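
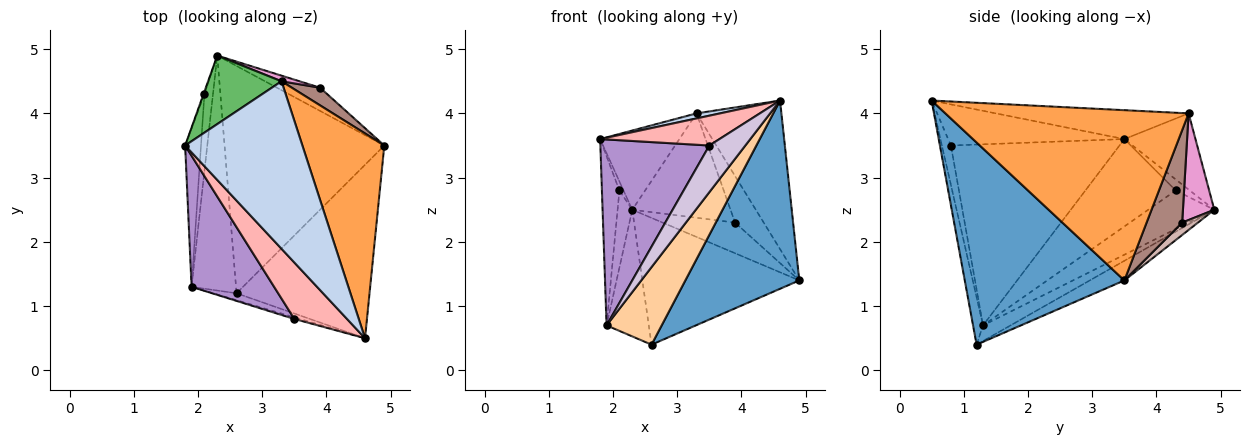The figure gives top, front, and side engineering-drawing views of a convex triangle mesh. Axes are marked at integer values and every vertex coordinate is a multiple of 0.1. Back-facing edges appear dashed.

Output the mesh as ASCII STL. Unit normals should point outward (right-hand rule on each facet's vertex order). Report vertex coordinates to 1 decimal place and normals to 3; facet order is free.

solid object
 facet normal 0.717 -0.512 -0.472
  outer loop
   vertex 2.6 1.2 0.4
   vertex 4.9 3.5 1.4
   vertex 4.6 0.5 4.2
  endloop
 endfacet
 facet normal -0.239 -0.029 0.971
  outer loop
   vertex 3.3 4.5 4.0
   vertex 1.8 3.5 3.6
   vertex 4.6 0.5 4.2
  endloop
 endfacet
 facet normal 0.860 0.300 0.414
  outer loop
   vertex 3.3 4.5 4.0
   vertex 4.6 0.5 4.2
   vertex 4.9 3.5 1.4
  endloop
 endfacet
 facet normal -0.177 -0.980 -0.087
  outer loop
   vertex 1.9 1.3 0.7
   vertex 2.6 1.2 0.4
   vertex 4.6 0.5 4.2
  endloop
 endfacet
 facet normal -0.562 0.626 0.541
  outer loop
   vertex 2.3 4.9 2.5
   vertex 1.8 3.5 3.6
   vertex 3.3 4.5 4.0
  endloop
 endfacet
 facet normal -0.107 0.484 -0.868
  outer loop
   vertex 2.3 4.9 2.5
   vertex 4.9 3.5 1.4
   vertex 2.6 1.2 0.4
  endloop
 endfacet
 facet normal -0.296 0.453 -0.841
  outer loop
   vertex 2.3 4.9 2.5
   vertex 2.6 1.2 0.4
   vertex 1.9 1.3 0.7
  endloop
 endfacet
 facet normal -0.568 -0.385 0.728
  outer loop
   vertex 3.5 0.8 3.5
   vertex 4.6 0.5 4.2
   vertex 1.8 3.5 3.6
  endloop
 endfacet
 facet normal -0.784 -0.507 0.358
  outer loop
   vertex 3.5 0.8 3.5
   vertex 1.8 3.5 3.6
   vertex 1.9 1.3 0.7
  endloop
 endfacet
 facet normal -0.242 -0.970 -0.035
  outer loop
   vertex 3.5 0.8 3.5
   vertex 1.9 1.3 0.7
   vertex 4.6 0.5 4.2
  endloop
 endfacet
 facet normal 0.758 0.610 0.231
  outer loop
   vertex 3.9 4.4 2.3
   vertex 3.3 4.5 4.0
   vertex 4.9 3.5 1.4
  endloop
 endfacet
 facet normal 0.171 0.785 -0.595
  outer loop
   vertex 3.9 4.4 2.3
   vertex 4.9 3.5 1.4
   vertex 2.3 4.9 2.5
  endloop
 endfacet
 facet normal 0.304 0.951 0.051
  outer loop
   vertex 3.9 4.4 2.3
   vertex 2.3 4.9 2.5
   vertex 3.3 4.5 4.0
  endloop
 endfacet
 facet normal -0.967 0.187 -0.175
  outer loop
   vertex 2.1 4.3 2.8
   vertex 1.9 1.3 0.7
   vertex 1.8 3.5 3.6
  endloop
 endfacet
 facet normal -0.957 0.279 -0.080
  outer loop
   vertex 2.1 4.3 2.8
   vertex 1.8 3.5 3.6
   vertex 2.3 4.9 2.5
  endloop
 endfacet
 facet normal -0.954 0.212 -0.212
  outer loop
   vertex 2.1 4.3 2.8
   vertex 2.3 4.9 2.5
   vertex 1.9 1.3 0.7
  endloop
 endfacet
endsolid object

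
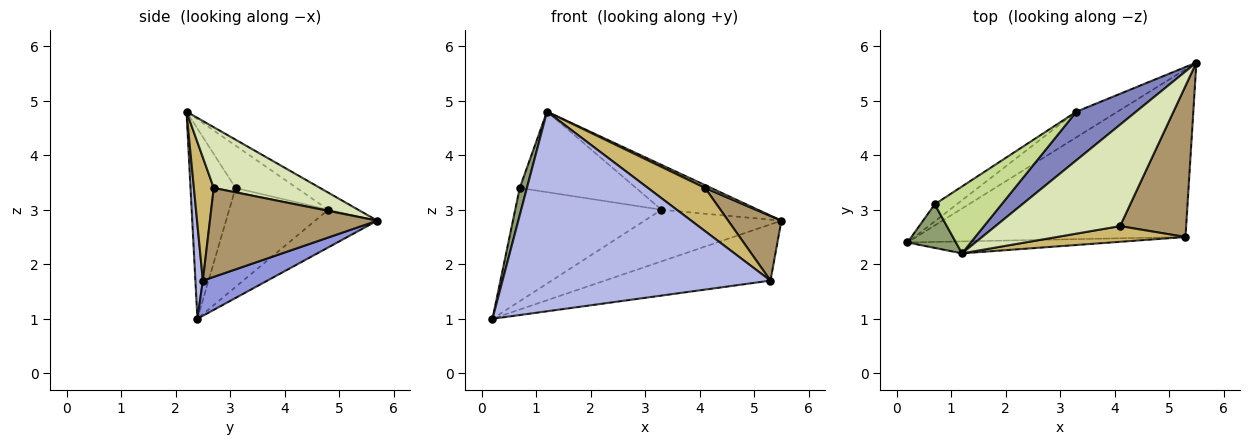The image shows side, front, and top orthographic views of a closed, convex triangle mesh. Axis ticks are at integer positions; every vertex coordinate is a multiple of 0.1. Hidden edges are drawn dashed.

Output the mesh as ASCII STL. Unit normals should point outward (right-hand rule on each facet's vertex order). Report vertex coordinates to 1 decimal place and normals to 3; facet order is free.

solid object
 facet normal -0.377 0.830 -0.412
  outer loop
   vertex 3.3 4.8 3.0
   vertex 5.5 5.7 2.8
   vertex 0.2 2.4 1.0
  endloop
 endfacet
 facet normal -0.206 0.664 0.719
  outer loop
   vertex 3.3 4.8 3.0
   vertex 1.2 2.2 4.8
   vertex 5.5 5.7 2.8
  endloop
 endfacet
 facet normal 0.123 0.316 -0.941
  outer loop
   vertex 5.3 2.5 1.7
   vertex 0.2 2.4 1.0
   vertex 5.5 5.7 2.8
  endloop
 endfacet
 facet normal 0.028 -0.998 -0.060
  outer loop
   vertex 5.3 2.5 1.7
   vertex 1.2 2.2 4.8
   vertex 0.2 2.4 1.0
  endloop
 endfacet
 facet normal -0.958 -0.153 0.244
  outer loop
   vertex 0.7 3.1 3.4
   vertex 0.2 2.4 1.0
   vertex 1.2 2.2 4.8
  endloop
 endfacet
 facet normal -0.556 0.822 -0.124
  outer loop
   vertex 0.7 3.1 3.4
   vertex 3.3 4.8 3.0
   vertex 0.2 2.4 1.0
  endloop
 endfacet
 facet normal -0.375 0.713 0.592
  outer loop
   vertex 0.7 3.1 3.4
   vertex 1.2 2.2 4.8
   vertex 3.3 4.8 3.0
  endloop
 endfacet
 facet normal 0.438 -0.025 0.899
  outer loop
   vertex 4.1 2.7 3.4
   vertex 5.5 5.7 2.8
   vertex 1.2 2.2 4.8
  endloop
 endfacet
 facet normal 0.778 -0.247 0.578
  outer loop
   vertex 4.1 2.7 3.4
   vertex 5.3 2.5 1.7
   vertex 5.5 5.7 2.8
  endloop
 endfacet
 facet normal 0.311 -0.893 0.324
  outer loop
   vertex 4.1 2.7 3.4
   vertex 1.2 2.2 4.8
   vertex 5.3 2.5 1.7
  endloop
 endfacet
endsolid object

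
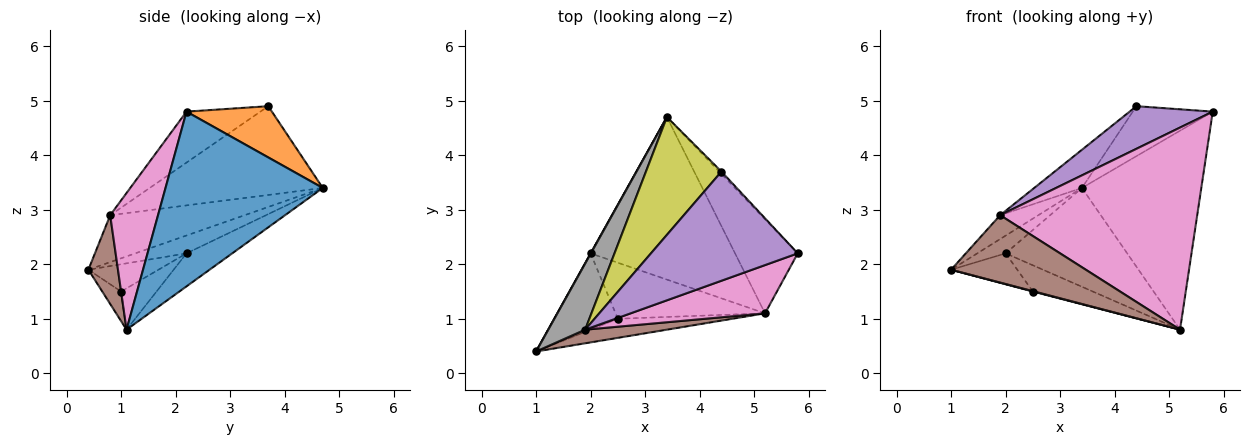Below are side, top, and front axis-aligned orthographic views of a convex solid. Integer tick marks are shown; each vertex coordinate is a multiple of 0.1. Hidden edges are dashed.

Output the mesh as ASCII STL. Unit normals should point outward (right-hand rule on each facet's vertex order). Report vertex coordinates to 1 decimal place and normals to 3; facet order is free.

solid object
 facet normal 0.766 0.581 -0.275
  outer loop
   vertex 5.2 1.1 0.8
   vertex 3.4 4.7 3.4
   vertex 5.8 2.2 4.8
  endloop
 endfacet
 facet normal 0.730 0.683 -0.031
  outer loop
   vertex 4.4 3.7 4.9
   vertex 5.8 2.2 4.8
   vertex 3.4 4.7 3.4
  endloop
 endfacet
 facet normal -0.875 0.484 0.012
  outer loop
   vertex 2.0 2.2 2.2
   vertex 1.0 0.4 1.9
   vertex 3.4 4.7 3.4
  endloop
 endfacet
 facet normal -0.192 0.510 -0.839
  outer loop
   vertex 2.0 2.2 2.2
   vertex 3.4 4.7 3.4
   vertex 5.2 1.1 0.8
  endloop
 endfacet
 facet normal -0.308 -0.346 0.886
  outer loop
   vertex 1.9 0.8 2.9
   vertex 5.8 2.2 4.8
   vertex 4.4 3.7 4.9
  endloop
 endfacet
 facet normal 0.210 -0.958 0.194
  outer loop
   vertex 1.9 0.8 2.9
   vertex 1.0 0.4 1.9
   vertex 5.2 1.1 0.8
  endloop
 endfacet
 facet normal 0.230 -0.947 0.226
  outer loop
   vertex 1.9 0.8 2.9
   vertex 5.2 1.1 0.8
   vertex 5.8 2.2 4.8
  endloop
 endfacet
 facet normal -0.767 0.218 0.603
  outer loop
   vertex 1.9 0.8 2.9
   vertex 3.4 4.7 3.4
   vertex 1.0 0.4 1.9
  endloop
 endfacet
 facet normal -0.746 0.205 0.634
  outer loop
   vertex 1.9 0.8 2.9
   vertex 4.4 3.7 4.9
   vertex 3.4 4.7 3.4
  endloop
 endfacet
 facet normal -0.250 -0.020 -0.968
  outer loop
   vertex 2.5 1.0 1.5
   vertex 5.2 1.1 0.8
   vertex 1.0 0.4 1.9
  endloop
 endfacet
 facet normal -0.369 0.349 -0.861
  outer loop
   vertex 2.5 1.0 1.5
   vertex 1.0 0.4 1.9
   vertex 2.0 2.2 2.2
  endloop
 endfacet
 facet normal -0.243 0.411 -0.879
  outer loop
   vertex 2.5 1.0 1.5
   vertex 2.0 2.2 2.2
   vertex 5.2 1.1 0.8
  endloop
 endfacet
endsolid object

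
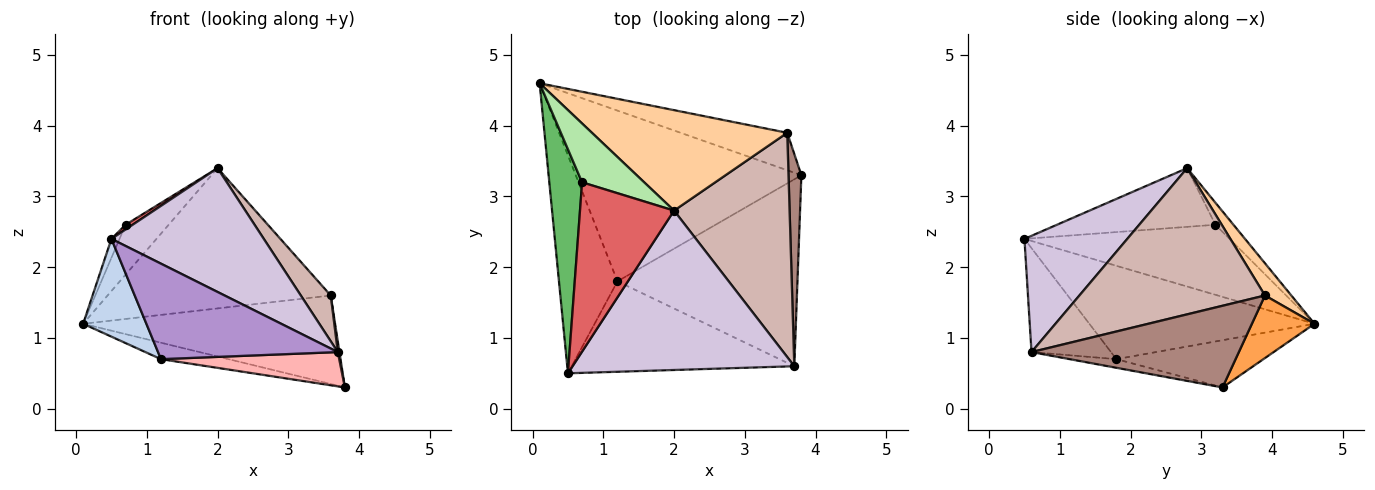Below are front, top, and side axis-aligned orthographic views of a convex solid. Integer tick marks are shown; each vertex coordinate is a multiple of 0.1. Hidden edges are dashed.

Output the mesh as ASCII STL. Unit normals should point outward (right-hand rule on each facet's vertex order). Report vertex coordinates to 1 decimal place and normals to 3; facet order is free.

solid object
 facet normal -0.204 0.094 -0.974
  outer loop
   vertex 1.2 1.8 0.7
   vertex 0.1 4.6 1.2
   vertex 3.8 3.3 0.3
  endloop
 endfacet
 facet normal -0.824 -0.232 -0.517
  outer loop
   vertex 1.2 1.8 0.7
   vertex 0.5 0.5 2.4
   vertex 0.1 4.6 1.2
  endloop
 endfacet
 facet normal 0.223 0.898 -0.380
  outer loop
   vertex 3.6 3.9 1.6
   vertex 3.8 3.3 0.3
   vertex 0.1 4.6 1.2
  endloop
 endfacet
 facet normal 0.096 0.809 0.580
  outer loop
   vertex 3.6 3.9 1.6
   vertex 0.1 4.6 1.2
   vertex 2.0 2.8 3.4
  endloop
 endfacet
 facet normal -0.905 0.036 0.424
  outer loop
   vertex 0.7 3.2 2.6
   vertex 0.1 4.6 1.2
   vertex 0.5 0.5 2.4
  endloop
 endfacet
 facet normal -0.261 0.624 0.736
  outer loop
   vertex 0.7 3.2 2.6
   vertex 2.0 2.8 3.4
   vertex 0.1 4.6 1.2
  endloop
 endfacet
 facet normal -0.529 -0.024 0.848
  outer loop
   vertex 0.7 3.2 2.6
   vertex 0.5 0.5 2.4
   vertex 2.0 2.8 3.4
  endloop
 endfacet
 facet normal -0.047 -0.180 -0.982
  outer loop
   vertex 3.7 0.6 0.8
   vertex 1.2 1.8 0.7
   vertex 3.8 3.3 0.3
  endloop
 endfacet
 facet normal -0.306 -0.691 -0.655
  outer loop
   vertex 3.7 0.6 0.8
   vertex 0.5 0.5 2.4
   vertex 1.2 1.8 0.7
  endloop
 endfacet
 facet normal 0.383 -0.567 0.730
  outer loop
   vertex 3.7 0.6 0.8
   vertex 2.0 2.8 3.4
   vertex 0.5 0.5 2.4
  endloop
 endfacet
 facet normal 0.988 -0.008 0.156
  outer loop
   vertex 3.7 0.6 0.8
   vertex 3.8 3.3 0.3
   vertex 3.6 3.9 1.6
  endloop
 endfacet
 facet normal 0.778 -0.126 0.615
  outer loop
   vertex 3.7 0.6 0.8
   vertex 3.6 3.9 1.6
   vertex 2.0 2.8 3.4
  endloop
 endfacet
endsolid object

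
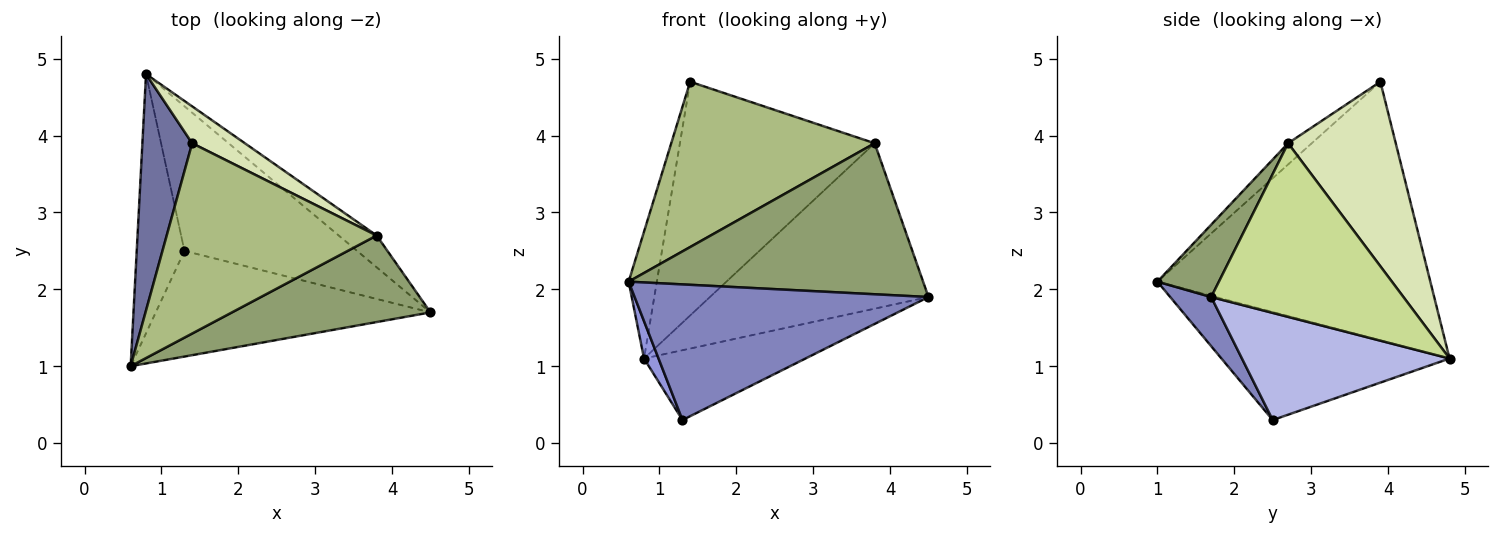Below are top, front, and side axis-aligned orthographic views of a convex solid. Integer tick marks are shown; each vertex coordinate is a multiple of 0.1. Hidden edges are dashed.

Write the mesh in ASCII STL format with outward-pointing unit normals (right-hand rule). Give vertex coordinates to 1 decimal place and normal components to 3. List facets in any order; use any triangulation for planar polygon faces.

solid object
 facet normal -0.977 0.101 0.188
  outer loop
   vertex 1.4 3.9 4.7
   vertex 0.8 4.8 1.1
   vertex 0.6 1.0 2.1
  endloop
 endfacet
 facet normal 0.109 -0.784 -0.611
  outer loop
   vertex 1.3 2.5 0.3
   vertex 4.5 1.7 1.9
   vertex 0.6 1.0 2.1
  endloop
 endfacet
 facet normal -0.913 -0.058 -0.404
  outer loop
   vertex 1.3 2.5 0.3
   vertex 0.6 1.0 2.1
   vertex 0.8 4.8 1.1
  endloop
 endfacet
 facet normal 0.488 0.379 -0.786
  outer loop
   vertex 1.3 2.5 0.3
   vertex 0.8 4.8 1.1
   vertex 4.5 1.7 1.9
  endloop
 endfacet
 facet normal 0.178 -0.854 0.489
  outer loop
   vertex 3.8 2.7 3.9
   vertex 0.6 1.0 2.1
   vertex 4.5 1.7 1.9
  endloop
 endfacet
 facet normal -0.076 -0.654 0.753
  outer loop
   vertex 3.8 2.7 3.9
   vertex 1.4 3.9 4.7
   vertex 0.6 1.0 2.1
  endloop
 endfacet
 facet normal 0.654 0.743 -0.143
  outer loop
   vertex 3.8 2.7 3.9
   vertex 4.5 1.7 1.9
   vertex 0.8 4.8 1.1
  endloop
 endfacet
 facet normal 0.479 0.867 0.137
  outer loop
   vertex 3.8 2.7 3.9
   vertex 0.8 4.8 1.1
   vertex 1.4 3.9 4.7
  endloop
 endfacet
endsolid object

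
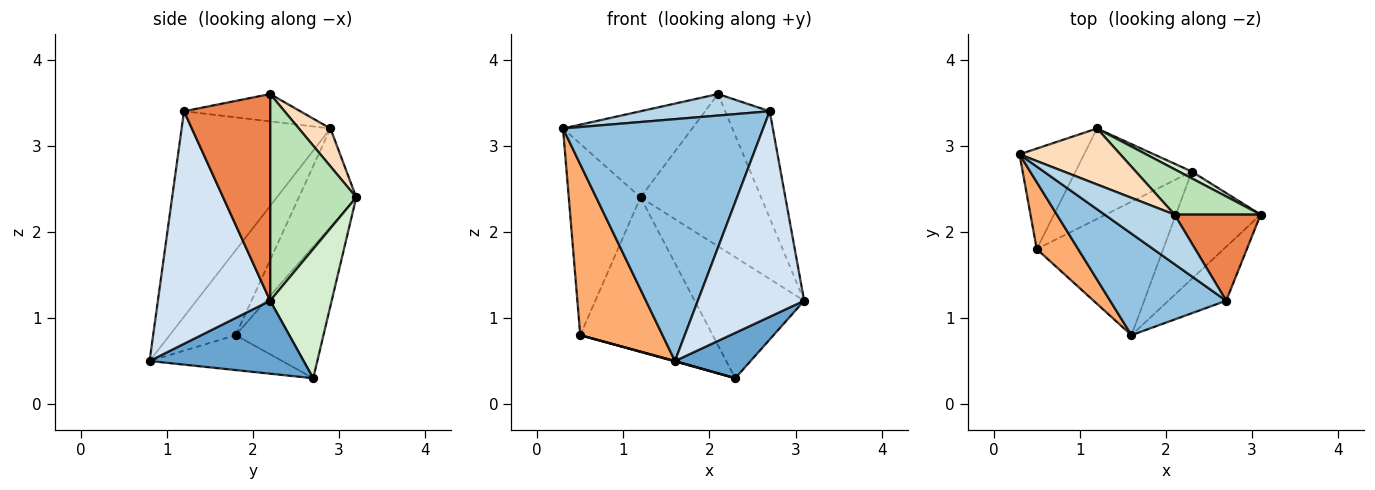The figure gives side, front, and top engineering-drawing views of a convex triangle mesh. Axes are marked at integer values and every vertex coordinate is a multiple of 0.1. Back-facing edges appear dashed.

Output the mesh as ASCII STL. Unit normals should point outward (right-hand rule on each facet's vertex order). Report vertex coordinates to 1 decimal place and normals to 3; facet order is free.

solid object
 facet normal 0.621 -0.305 -0.722
  outer loop
   vertex 2.3 2.7 0.3
   vertex 3.1 2.2 1.2
   vertex 1.6 0.8 0.5
  endloop
 endfacet
 facet normal -0.565 -0.761 0.319
  outer loop
   vertex 2.7 1.2 3.4
   vertex 0.3 2.9 3.2
   vertex 1.6 0.8 0.5
  endloop
 endfacet
 facet normal -0.338 -0.375 0.863
  outer loop
   vertex 2.7 1.2 3.4
   vertex 2.1 2.2 3.6
   vertex 0.3 2.9 3.2
  endloop
 endfacet
 facet normal 0.715 -0.677 -0.178
  outer loop
   vertex 2.7 1.2 3.4
   vertex 1.6 0.8 0.5
   vertex 3.1 2.2 1.2
  endloop
 endfacet
 facet normal 0.833 0.430 0.347
  outer loop
   vertex 2.7 1.2 3.4
   vertex 3.1 2.2 1.2
   vertex 2.1 2.2 3.6
  endloop
 endfacet
 facet normal -0.599 -0.746 0.292
  outer loop
   vertex 0.5 1.8 0.8
   vertex 1.6 0.8 0.5
   vertex 0.3 2.9 3.2
  endloop
 endfacet
 facet normal -0.266 -0.003 -0.964
  outer loop
   vertex 0.5 1.8 0.8
   vertex 2.3 2.7 0.3
   vertex 1.6 0.8 0.5
  endloop
 endfacet
 facet normal 0.201 0.821 0.534
  outer loop
   vertex 1.2 3.2 2.4
   vertex 0.3 2.9 3.2
   vertex 2.1 2.2 3.6
  endloop
 endfacet
 facet normal -0.578 0.723 -0.379
  outer loop
   vertex 1.2 3.2 2.4
   vertex 0.5 1.8 0.8
   vertex 0.3 2.9 3.2
  endloop
 endfacet
 facet normal -0.496 0.749 -0.438
  outer loop
   vertex 1.2 3.2 2.4
   vertex 2.3 2.7 0.3
   vertex 0.5 1.8 0.8
  endloop
 endfacet
 facet normal 0.565 0.791 0.235
  outer loop
   vertex 1.2 3.2 2.4
   vertex 2.1 2.2 3.6
   vertex 3.1 2.2 1.2
  endloop
 endfacet
 facet normal 0.489 0.871 0.049
  outer loop
   vertex 1.2 3.2 2.4
   vertex 3.1 2.2 1.2
   vertex 2.3 2.7 0.3
  endloop
 endfacet
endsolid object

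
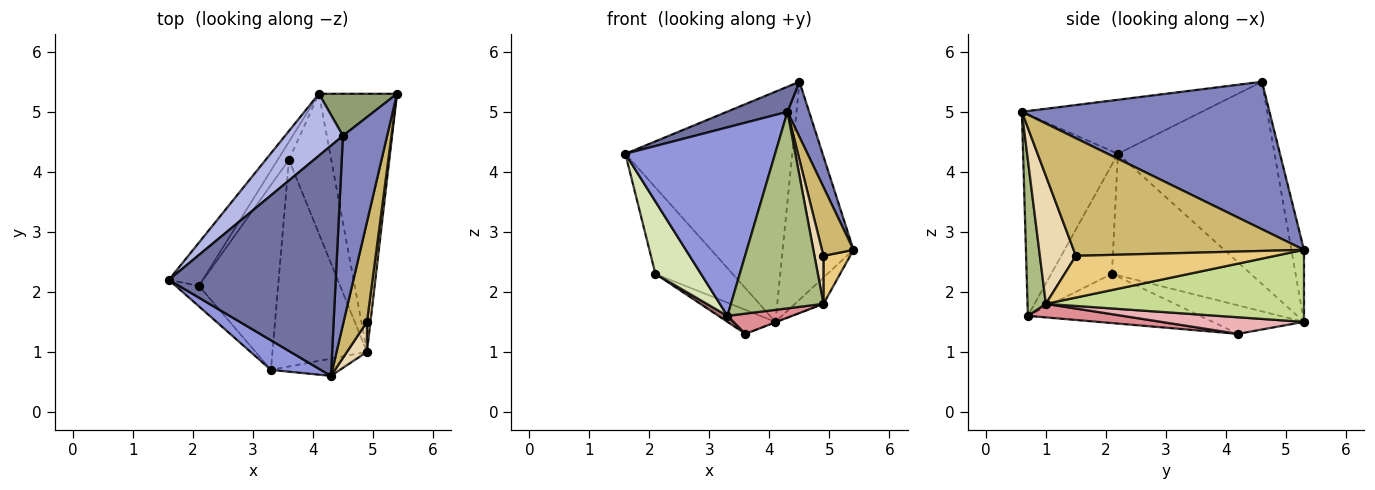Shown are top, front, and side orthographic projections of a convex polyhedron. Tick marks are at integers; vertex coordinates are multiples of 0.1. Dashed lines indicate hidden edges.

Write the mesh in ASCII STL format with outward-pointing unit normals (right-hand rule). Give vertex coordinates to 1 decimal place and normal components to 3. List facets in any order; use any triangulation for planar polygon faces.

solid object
 facet normal -0.306 -0.103 0.946
  outer loop
   vertex 4.5 4.6 5.5
   vertex 1.6 2.2 4.3
   vertex 4.3 0.6 5.0
  endloop
 endfacet
 facet normal 0.955 -0.083 0.286
  outer loop
   vertex 4.5 4.6 5.5
   vertex 4.3 0.6 5.0
   vertex 5.4 5.3 2.7
  endloop
 endfacet
 facet normal -0.530 -0.838 0.131
  outer loop
   vertex 3.3 0.7 1.6
   vertex 4.3 0.6 5.0
   vertex 1.6 2.2 4.3
  endloop
 endfacet
 facet normal -0.672 0.715 0.192
  outer loop
   vertex 4.1 5.3 1.5
   vertex 1.6 2.2 4.3
   vertex 4.5 4.6 5.5
  endloop
 endfacet
 facet normal -0.172 0.967 0.186
  outer loop
   vertex 4.1 5.3 1.5
   vertex 4.5 4.6 5.5
   vertex 5.4 5.3 2.7
  endloop
 endfacet
 facet normal 0.194 -0.977 -0.086
  outer loop
   vertex 4.9 1.0 1.8
   vertex 4.3 0.6 5.0
   vertex 3.3 0.7 1.6
  endloop
 endfacet
 facet normal 0.676 0.075 -0.733
  outer loop
   vertex 4.9 1.0 1.8
   vertex 4.1 5.3 1.5
   vertex 5.4 5.3 2.7
  endloop
 endfacet
 facet normal -0.788 -0.592 -0.167
  outer loop
   vertex 2.1 2.1 2.3
   vertex 3.3 0.7 1.6
   vertex 1.6 2.2 4.3
  endloop
 endfacet
 facet normal -0.849 0.472 -0.236
  outer loop
   vertex 2.1 2.1 2.3
   vertex 1.6 2.2 4.3
   vertex 4.1 5.3 1.5
  endloop
 endfacet
 facet normal 0.972 -0.133 0.193
  outer loop
   vertex 4.9 1.5 2.6
   vertex 5.4 5.3 2.7
   vertex 4.3 0.6 5.0
  endloop
 endfacet
 facet normal 0.988 -0.132 0.083
  outer loop
   vertex 4.9 1.5 2.6
   vertex 4.9 1.0 1.8
   vertex 5.4 5.3 2.7
  endloop
 endfacet
 facet normal 0.959 -0.240 0.150
  outer loop
   vertex 4.9 1.5 2.6
   vertex 4.3 0.6 5.0
   vertex 4.9 1.0 1.8
  endloop
 endfacet
 facet normal -0.527 -0.028 -0.849
  outer loop
   vertex 3.6 4.2 1.3
   vertex 3.3 0.7 1.6
   vertex 2.1 2.1 2.3
  endloop
 endfacet
 facet normal -0.835 0.440 -0.330
  outer loop
   vertex 3.6 4.2 1.3
   vertex 2.1 2.1 2.3
   vertex 4.1 5.3 1.5
  endloop
 endfacet
 facet normal 0.141 -0.097 -0.985
  outer loop
   vertex 3.6 4.2 1.3
   vertex 4.9 1.0 1.8
   vertex 3.3 0.7 1.6
  endloop
 endfacet
 facet normal 0.366 0.003 -0.931
  outer loop
   vertex 3.6 4.2 1.3
   vertex 4.1 5.3 1.5
   vertex 4.9 1.0 1.8
  endloop
 endfacet
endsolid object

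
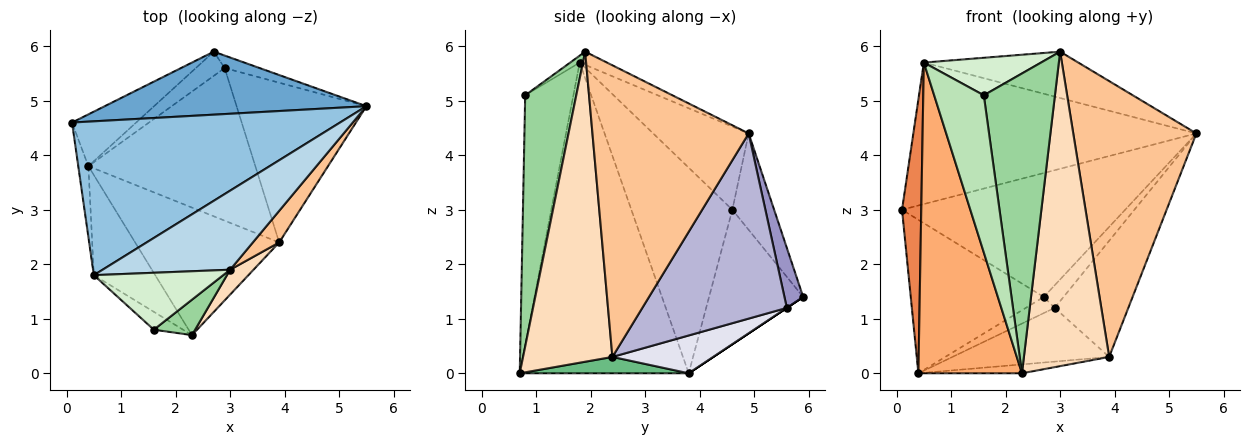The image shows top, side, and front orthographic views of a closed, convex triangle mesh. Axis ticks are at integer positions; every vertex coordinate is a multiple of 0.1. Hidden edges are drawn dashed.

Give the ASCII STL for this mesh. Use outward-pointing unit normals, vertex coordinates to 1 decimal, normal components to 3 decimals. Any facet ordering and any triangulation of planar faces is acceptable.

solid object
 facet normal -0.165 0.879 0.447
  outer loop
   vertex 2.7 5.9 1.4
   vertex 0.1 4.6 3.0
   vertex 5.5 4.9 4.4
  endloop
 endfacet
 facet normal -0.223 0.660 0.717
  outer loop
   vertex 0.5 1.8 5.7
   vertex 5.5 4.9 4.4
   vertex 0.1 4.6 3.0
  endloop
 endfacet
 facet normal -0.089 0.504 0.859
  outer loop
   vertex 0.5 1.8 5.7
   vertex 3.0 1.9 5.9
   vertex 5.5 4.9 4.4
  endloop
 endfacet
 facet normal -0.557 0.787 -0.266
  outer loop
   vertex 0.4 3.8 0.0
   vertex 0.1 4.6 3.0
   vertex 2.7 5.9 1.4
  endloop
 endfacet
 facet normal -0.981 -0.187 -0.048
  outer loop
   vertex 0.4 3.8 0.0
   vertex 0.5 1.8 5.7
   vertex 0.1 4.6 3.0
  endloop
 endfacet
 facet normal -0.841 -0.515 -0.166
  outer loop
   vertex 0.4 3.8 0.0
   vertex 2.3 0.7 0.0
   vertex 0.5 1.8 5.7
  endloop
 endfacet
 facet normal 0.783 -0.617 0.071
  outer loop
   vertex 3.9 2.4 0.3
   vertex 5.5 4.9 4.4
   vertex 3.0 1.9 5.9
  endloop
 endfacet
 facet normal 0.722 -0.689 0.055
  outer loop
   vertex 3.9 2.4 0.3
   vertex 3.0 1.9 5.9
   vertex 2.3 0.7 0.0
  endloop
 endfacet
 facet normal 0.113 0.069 -0.991
  outer loop
   vertex 3.9 2.4 0.3
   vertex 2.3 0.7 0.0
   vertex 0.4 3.8 0.0
  endloop
 endfacet
 facet normal 0.581 -0.809 0.096
  outer loop
   vertex 1.6 0.8 5.1
   vertex 2.3 0.7 0.0
   vertex 3.0 1.9 5.9
  endloop
 endfacet
 facet normal -0.694 -0.715 -0.081
  outer loop
   vertex 1.6 0.8 5.1
   vertex 0.5 1.8 5.7
   vertex 2.3 0.7 0.0
  endloop
 endfacet
 facet normal -0.045 -0.550 0.834
  outer loop
   vertex 1.6 0.8 5.1
   vertex 3.0 1.9 5.9
   vertex 0.5 1.8 5.7
  endloop
 endfacet
 facet normal 0.639 0.674 -0.372
  outer loop
   vertex 2.9 5.6 1.2
   vertex 2.7 5.9 1.4
   vertex 5.5 4.9 4.4
  endloop
 endfacet
 facet normal 0.756 0.385 -0.530
  outer loop
   vertex 2.9 5.6 1.2
   vertex 5.5 4.9 4.4
   vertex 3.9 2.4 0.3
  endloop
 endfacet
 facet normal 0.000 0.555 -0.832
  outer loop
   vertex 2.9 5.6 1.2
   vertex 0.4 3.8 0.0
   vertex 2.7 5.9 1.4
  endloop
 endfacet
 facet normal 0.209 0.325 -0.922
  outer loop
   vertex 2.9 5.6 1.2
   vertex 3.9 2.4 0.3
   vertex 0.4 3.8 0.0
  endloop
 endfacet
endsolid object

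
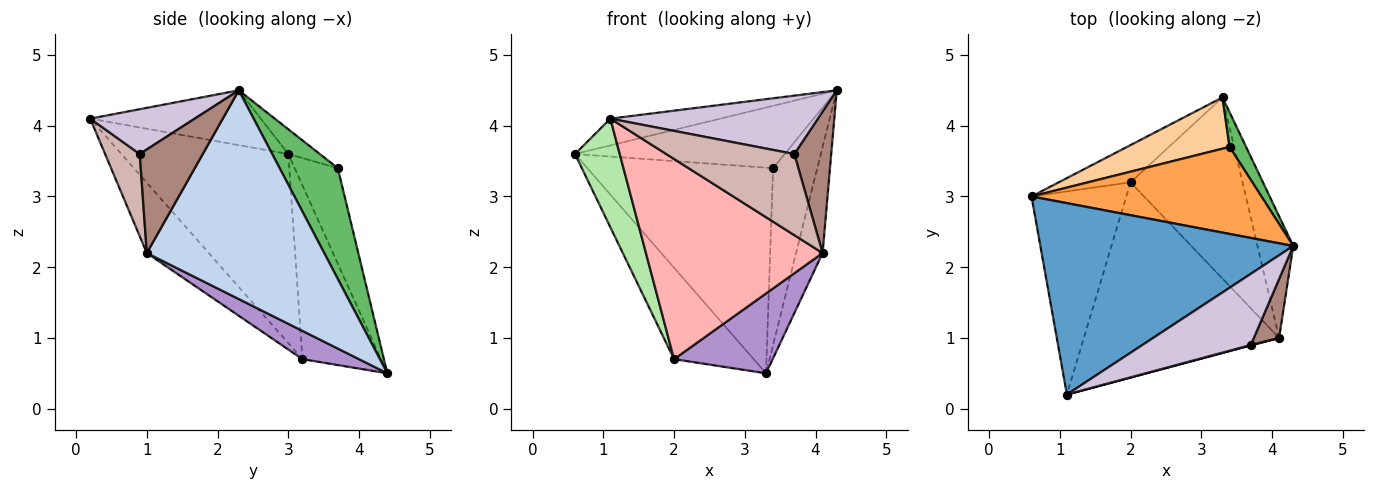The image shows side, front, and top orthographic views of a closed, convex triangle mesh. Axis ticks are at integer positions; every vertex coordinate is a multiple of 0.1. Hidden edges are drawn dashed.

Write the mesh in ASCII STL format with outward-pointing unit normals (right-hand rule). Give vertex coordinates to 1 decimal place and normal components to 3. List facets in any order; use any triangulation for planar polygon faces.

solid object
 facet normal -0.210 0.135 0.968
  outer loop
   vertex 1.1 0.2 4.1
   vertex 4.3 2.3 4.5
   vertex 0.6 3.0 3.6
  endloop
 endfacet
 facet normal 0.975 0.146 -0.167
  outer loop
   vertex 4.1 1.0 2.2
   vertex 3.3 4.4 0.5
   vertex 4.3 2.3 4.5
  endloop
 endfacet
 facet normal -0.087 0.580 0.810
  outer loop
   vertex 3.4 3.7 3.4
   vertex 0.6 3.0 3.6
   vertex 4.3 2.3 4.5
  endloop
 endfacet
 facet normal -0.220 0.947 0.236
  outer loop
   vertex 3.4 3.7 3.4
   vertex 3.3 4.4 0.5
   vertex 0.6 3.0 3.6
  endloop
 endfacet
 facet normal 0.791 0.601 0.118
  outer loop
   vertex 3.4 3.7 3.4
   vertex 4.3 2.3 4.5
   vertex 3.3 4.4 0.5
  endloop
 endfacet
 facet normal -0.869 -0.233 -0.436
  outer loop
   vertex 2.0 3.2 0.7
   vertex 1.1 0.2 4.1
   vertex 0.6 3.0 3.6
  endloop
 endfacet
 facet normal -0.674 0.684 -0.278
  outer loop
   vertex 2.0 3.2 0.7
   vertex 0.6 3.0 3.6
   vertex 3.3 4.4 0.5
  endloop
 endfacet
 facet normal -0.244 -0.694 -0.677
  outer loop
   vertex 2.0 3.2 0.7
   vertex 4.1 1.0 2.2
   vertex 1.1 0.2 4.1
  endloop
 endfacet
 facet normal 0.225 -0.393 -0.892
  outer loop
   vertex 2.0 3.2 0.7
   vertex 3.3 4.4 0.5
   vertex 4.1 1.0 2.2
  endloop
 endfacet
 facet normal 0.304 -0.604 0.737
  outer loop
   vertex 3.7 0.9 3.6
   vertex 4.3 2.3 4.5
   vertex 1.1 0.2 4.1
  endloop
 endfacet
 facet normal 0.845 -0.494 0.206
  outer loop
   vertex 3.7 0.9 3.6
   vertex 4.1 1.0 2.2
   vertex 4.3 2.3 4.5
  endloop
 endfacet
 facet normal 0.261 -0.965 0.006
  outer loop
   vertex 3.7 0.9 3.6
   vertex 1.1 0.2 4.1
   vertex 4.1 1.0 2.2
  endloop
 endfacet
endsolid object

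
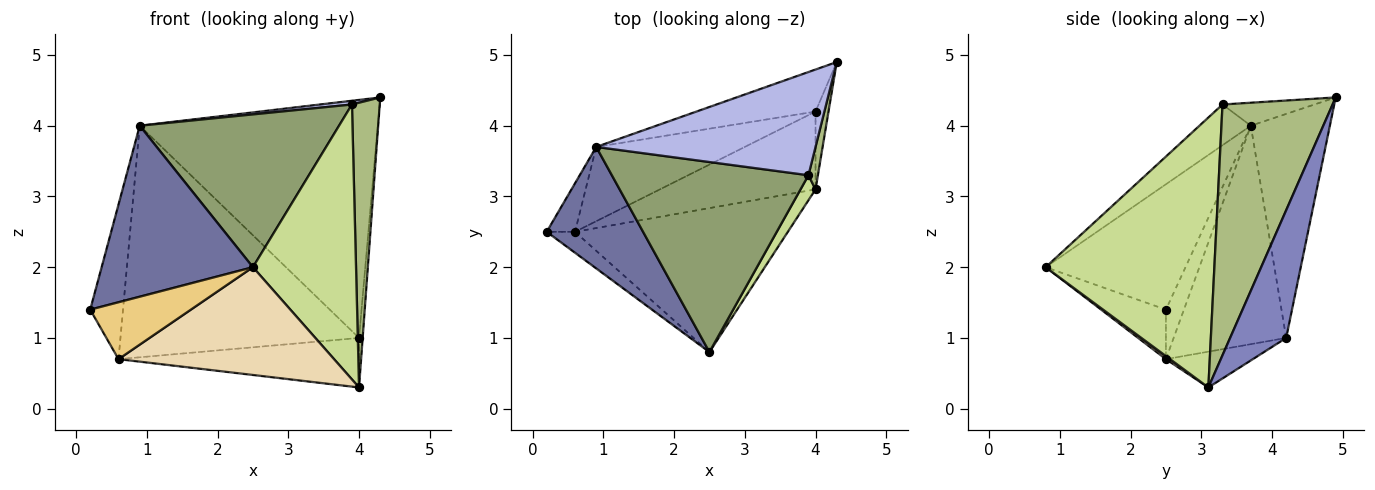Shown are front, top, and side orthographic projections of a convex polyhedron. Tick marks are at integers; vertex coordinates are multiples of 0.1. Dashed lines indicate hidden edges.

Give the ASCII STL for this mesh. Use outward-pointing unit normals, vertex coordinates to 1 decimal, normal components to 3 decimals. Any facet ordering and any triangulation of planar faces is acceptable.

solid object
 facet normal -0.602 -0.651 0.463
  outer loop
   vertex 0.9 3.7 4.0
   vertex 0.2 2.5 1.4
   vertex 2.5 0.8 2.0
  endloop
 endfacet
 facet normal 0.993 0.064 -0.101
  outer loop
   vertex 4.0 4.2 1.0
   vertex 4.3 4.9 4.4
   vertex 4.0 3.1 0.3
  endloop
 endfacet
 facet normal -0.311 0.936 -0.165
  outer loop
   vertex 4.0 4.2 1.0
   vertex 0.9 3.7 4.0
   vertex 4.3 4.9 4.4
  endloop
 endfacet
 facet normal -0.104 -0.036 0.994
  outer loop
   vertex 3.9 3.3 4.3
   vertex 4.3 4.9 4.4
   vertex 0.9 3.7 4.0
  endloop
 endfacet
 facet normal -0.159 -0.619 0.769
  outer loop
   vertex 3.9 3.3 4.3
   vertex 0.9 3.7 4.0
   vertex 2.5 0.8 2.0
  endloop
 endfacet
 facet normal 0.969 -0.245 0.036
  outer loop
   vertex 3.9 3.3 4.3
   vertex 4.0 3.1 0.3
   vertex 4.3 4.9 4.4
  endloop
 endfacet
 facet normal 0.852 -0.521 0.047
  outer loop
   vertex 3.9 3.3 4.3
   vertex 2.5 0.8 2.0
   vertex 4.0 3.1 0.3
  endloop
 endfacet
 facet normal -0.464 0.845 -0.265
  outer loop
   vertex 0.6 2.5 0.7
   vertex 0.2 2.5 1.4
   vertex 0.9 3.7 4.0
  endloop
 endfacet
 facet normal -0.410 0.869 -0.279
  outer loop
   vertex 0.6 2.5 0.7
   vertex 0.9 3.7 4.0
   vertex 4.0 4.2 1.0
  endloop
 endfacet
 facet normal -0.190 0.527 -0.828
  outer loop
   vertex 0.6 2.5 0.7
   vertex 4.0 4.2 1.0
   vertex 4.0 3.1 0.3
  endloop
 endfacet
 facet normal -0.517 -0.804 -0.295
  outer loop
   vertex 0.6 2.5 0.7
   vertex 2.5 0.8 2.0
   vertex 0.2 2.5 1.4
  endloop
 endfacet
 facet normal 0.012 -0.599 -0.801
  outer loop
   vertex 0.6 2.5 0.7
   vertex 4.0 3.1 0.3
   vertex 2.5 0.8 2.0
  endloop
 endfacet
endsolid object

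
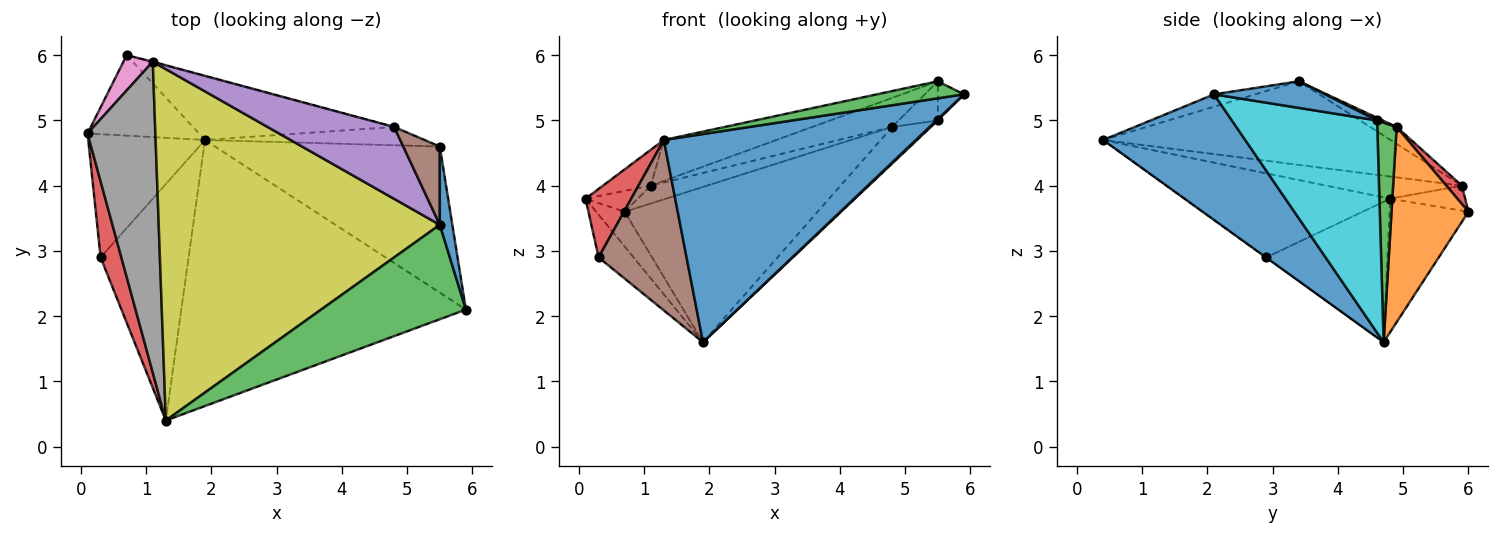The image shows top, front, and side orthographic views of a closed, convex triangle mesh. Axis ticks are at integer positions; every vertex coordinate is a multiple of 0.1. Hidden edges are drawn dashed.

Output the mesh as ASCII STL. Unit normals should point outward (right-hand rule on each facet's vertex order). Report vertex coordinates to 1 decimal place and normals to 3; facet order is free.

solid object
 facet normal 0.328 -0.582 -0.744
  outer loop
   vertex 1.9 4.7 1.6
   vertex 5.9 2.1 5.4
   vertex 1.3 0.4 4.7
  endloop
 endfacet
 facet normal -0.740 0.267 -0.617
  outer loop
   vertex 0.7 6.0 3.6
   vertex 1.9 4.7 1.6
   vertex 0.1 4.8 3.8
  endloop
 endfacet
 facet normal -0.084 -0.177 0.981
  outer loop
   vertex 5.5 3.4 5.6
   vertex 1.3 0.4 4.7
   vertex 5.9 2.1 5.4
  endloop
 endfacet
 facet normal -0.949 -0.211 0.234
  outer loop
   vertex 0.3 2.9 2.9
   vertex 1.3 0.4 4.7
   vertex 0.1 4.8 3.8
  endloop
 endfacet
 facet normal -0.751 0.217 -0.624
  outer loop
   vertex 0.3 2.9 2.9
   vertex 0.1 4.8 3.8
   vertex 1.9 4.7 1.6
  endloop
 endfacet
 facet normal -0.001 -0.585 -0.811
  outer loop
   vertex 0.3 2.9 2.9
   vertex 1.9 4.7 1.6
   vertex 1.3 0.4 4.7
  endloop
 endfacet
 facet normal -0.591 0.411 0.694
  outer loop
   vertex 1.1 5.9 4.0
   vertex 0.7 6.0 3.6
   vertex 0.1 4.8 3.8
  endloop
 endfacet
 facet normal -0.309 0.109 0.945
  outer loop
   vertex 1.1 5.9 4.0
   vertex 0.1 4.8 3.8
   vertex 1.3 0.4 4.7
  endloop
 endfacet
 facet normal -0.283 0.111 0.953
  outer loop
   vertex 1.1 5.9 4.0
   vertex 1.3 0.4 4.7
   vertex 5.5 3.4 5.6
  endloop
 endfacet
 facet normal 0.687 -0.006 -0.727
  outer loop
   vertex 5.5 4.6 5.0
   vertex 5.9 2.1 5.4
   vertex 1.9 4.7 1.6
  endloop
 endfacet
 facet normal 0.885 0.208 0.416
  outer loop
   vertex 5.5 4.6 5.0
   vertex 5.5 3.4 5.6
   vertex 5.9 2.1 5.4
  endloop
 endfacet
 facet normal 0.346 0.868 -0.357
  outer loop
   vertex 4.8 4.9 4.9
   vertex 1.9 4.7 1.6
   vertex 0.7 6.0 3.6
  endloop
 endfacet
 facet normal 0.408 0.816 -0.408
  outer loop
   vertex 4.8 4.9 4.9
   vertex 5.5 4.6 5.0
   vertex 1.9 4.7 1.6
  endloop
 endfacet
 facet normal 0.267 0.963 -0.026
  outer loop
   vertex 4.8 4.9 4.9
   vertex 0.7 6.0 3.6
   vertex 1.1 5.9 4.0
  endloop
 endfacet
 facet normal -0.123 0.372 0.920
  outer loop
   vertex 4.8 4.9 4.9
   vertex 1.1 5.9 4.0
   vertex 5.5 3.4 5.6
  endloop
 endfacet
 facet normal 0.064 0.446 0.893
  outer loop
   vertex 4.8 4.9 4.9
   vertex 5.5 3.4 5.6
   vertex 5.5 4.6 5.0
  endloop
 endfacet
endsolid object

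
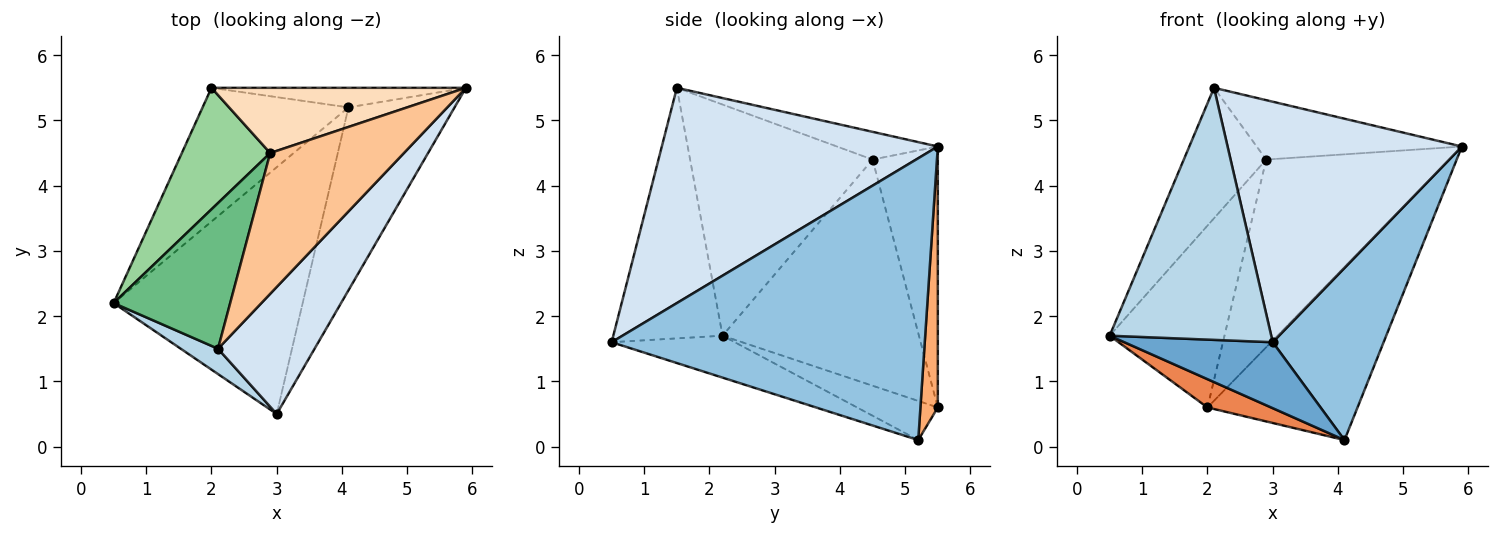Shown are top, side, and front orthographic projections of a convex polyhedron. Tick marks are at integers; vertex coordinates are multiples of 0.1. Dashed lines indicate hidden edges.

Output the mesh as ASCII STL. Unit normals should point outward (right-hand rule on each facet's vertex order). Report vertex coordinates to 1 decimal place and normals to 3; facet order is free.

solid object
 facet normal -0.209 -0.252 -0.945
  outer loop
   vertex 4.1 5.2 0.1
   vertex 3.0 0.5 1.6
   vertex 0.5 2.2 1.7
  endloop
 endfacet
 facet normal 0.888 -0.315 -0.334
  outer loop
   vertex 4.1 5.2 0.1
   vertex 5.9 5.5 4.6
   vertex 3.0 0.5 1.6
  endloop
 endfacet
 facet normal -0.558 -0.826 0.083
  outer loop
   vertex 2.1 1.5 5.5
   vertex 0.5 2.2 1.7
   vertex 3.0 0.5 1.6
  endloop
 endfacet
 facet normal 0.721 -0.612 0.323
  outer loop
   vertex 2.1 1.5 5.5
   vertex 3.0 0.5 1.6
   vertex 5.9 5.5 4.6
  endloop
 endfacet
 facet normal -0.254 -0.200 -0.946
  outer loop
   vertex 2.0 5.5 0.6
   vertex 4.1 5.2 0.1
   vertex 0.5 2.2 1.7
  endloop
 endfacet
 facet normal 0.114 0.987 -0.112
  outer loop
   vertex 2.0 5.5 0.6
   vertex 5.9 5.5 4.6
   vertex 4.1 5.2 0.1
  endloop
 endfacet
 facet normal -0.188 0.382 0.905
  outer loop
   vertex 2.9 4.5 4.4
   vertex 2.1 1.5 5.5
   vertex 5.9 5.5 4.6
  endloop
 endfacet
 facet normal -0.319 0.895 0.311
  outer loop
   vertex 2.9 4.5 4.4
   vertex 5.9 5.5 4.6
   vertex 2.0 5.5 0.6
  endloop
 endfacet
 facet normal -0.828 0.374 0.418
  outer loop
   vertex 2.9 4.5 4.4
   vertex 0.5 2.2 1.7
   vertex 2.1 1.5 5.5
  endloop
 endfacet
 facet normal -0.818 0.478 0.320
  outer loop
   vertex 2.9 4.5 4.4
   vertex 2.0 5.5 0.6
   vertex 0.5 2.2 1.7
  endloop
 endfacet
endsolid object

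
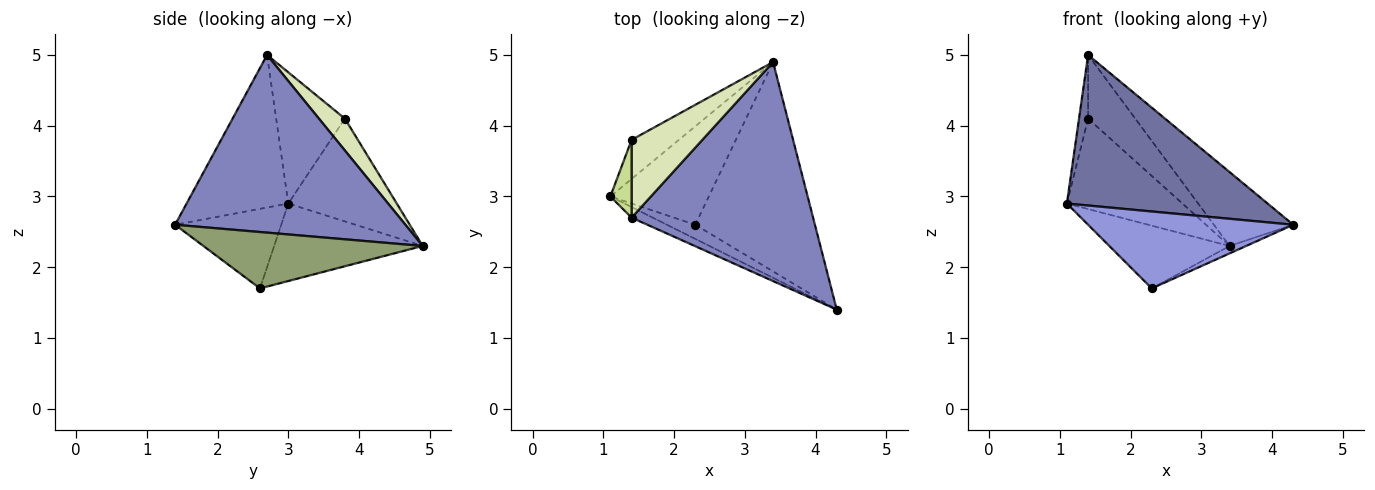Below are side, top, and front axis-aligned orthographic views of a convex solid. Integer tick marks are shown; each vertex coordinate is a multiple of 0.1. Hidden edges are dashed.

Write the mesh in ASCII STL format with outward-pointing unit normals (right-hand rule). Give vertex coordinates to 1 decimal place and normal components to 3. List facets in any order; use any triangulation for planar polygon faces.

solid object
 facet normal -0.451 -0.890 -0.063
  outer loop
   vertex 1.4 2.7 5.0
   vertex 1.1 3.0 2.9
   vertex 4.3 1.4 2.6
  endloop
 endfacet
 facet normal 0.680 0.234 0.695
  outer loop
   vertex 1.4 2.7 5.0
   vertex 4.3 1.4 2.6
   vertex 3.4 4.9 2.3
  endloop
 endfacet
 facet normal -0.453 -0.877 -0.161
  outer loop
   vertex 2.3 2.6 1.7
   vertex 4.3 1.4 2.6
   vertex 1.1 3.0 2.9
  endloop
 endfacet
 facet normal -0.553 0.448 -0.702
  outer loop
   vertex 2.3 2.6 1.7
   vertex 1.1 3.0 2.9
   vertex 3.4 4.9 2.3
  endloop
 endfacet
 facet normal 0.426 0.032 -0.904
  outer loop
   vertex 2.3 2.6 1.7
   vertex 3.4 4.9 2.3
   vertex 4.3 1.4 2.6
  endloop
 endfacet
 facet normal -0.653 0.695 -0.300
  outer loop
   vertex 1.4 3.8 4.1
   vertex 3.4 4.9 2.3
   vertex 1.1 3.0 2.9
  endloop
 endfacet
 facet normal -0.979 0.130 0.158
  outer loop
   vertex 1.4 3.8 4.1
   vertex 1.1 3.0 2.9
   vertex 1.4 2.7 5.0
  endloop
 endfacet
 facet normal 0.329 0.598 0.731
  outer loop
   vertex 1.4 3.8 4.1
   vertex 1.4 2.7 5.0
   vertex 3.4 4.9 2.3
  endloop
 endfacet
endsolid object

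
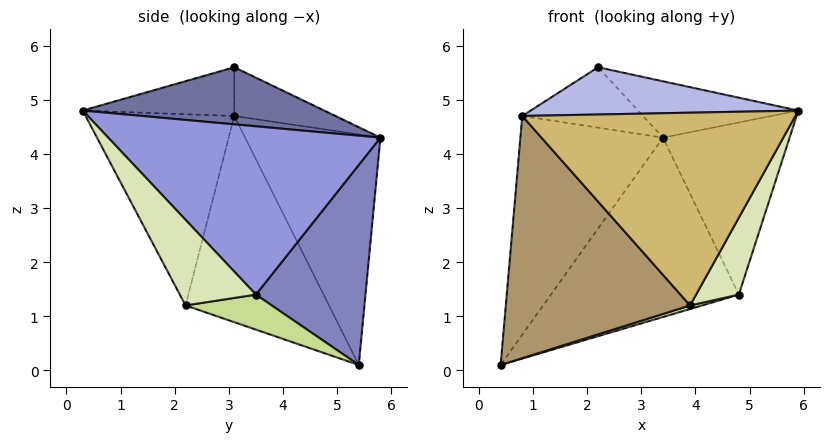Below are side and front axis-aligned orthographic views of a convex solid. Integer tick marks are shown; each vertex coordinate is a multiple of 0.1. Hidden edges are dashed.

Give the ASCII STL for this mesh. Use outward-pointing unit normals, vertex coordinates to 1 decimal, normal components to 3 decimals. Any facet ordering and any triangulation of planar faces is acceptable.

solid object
 facet normal 0.385 0.256 0.887
  outer loop
   vertex 2.2 3.1 5.6
   vertex 5.9 0.3 4.8
   vertex 3.4 5.8 4.3
  endloop
 endfacet
 facet normal 0.461 0.790 -0.404
  outer loop
   vertex 4.8 3.5 1.4
   vertex 0.4 5.4 0.1
   vertex 3.4 5.8 4.3
  endloop
 endfacet
 facet normal 0.902 0.419 0.103
  outer loop
   vertex 4.8 3.5 1.4
   vertex 3.4 5.8 4.3
   vertex 5.9 0.3 4.8
  endloop
 endfacet
 facet normal -0.391 -0.691 0.608
  outer loop
   vertex 0.8 3.1 4.7
   vertex 5.9 0.3 4.8
   vertex 2.2 3.1 5.6
  endloop
 endfacet
 facet normal -0.634 0.668 0.389
  outer loop
   vertex 0.8 3.1 4.7
   vertex 3.4 5.8 4.3
   vertex 0.4 5.4 0.1
  endloop
 endfacet
 facet normal -0.454 0.542 0.707
  outer loop
   vertex 0.8 3.1 4.7
   vertex 2.2 3.1 5.6
   vertex 3.4 5.8 4.3
  endloop
 endfacet
 facet normal 0.268 -0.038 -0.963
  outer loop
   vertex 3.9 2.2 1.2
   vertex 0.4 5.4 0.1
   vertex 4.8 3.5 1.4
  endloop
 endfacet
 facet normal 0.700 -0.393 -0.596
  outer loop
   vertex 3.9 2.2 1.2
   vertex 4.8 3.5 1.4
   vertex 5.9 0.3 4.8
  endloop
 endfacet
 facet normal -0.581 -0.747 -0.323
  outer loop
   vertex 3.9 2.2 1.2
   vertex 0.8 3.1 4.7
   vertex 0.4 5.4 0.1
  endloop
 endfacet
 facet normal -0.469 -0.862 -0.194
  outer loop
   vertex 3.9 2.2 1.2
   vertex 5.9 0.3 4.8
   vertex 0.8 3.1 4.7
  endloop
 endfacet
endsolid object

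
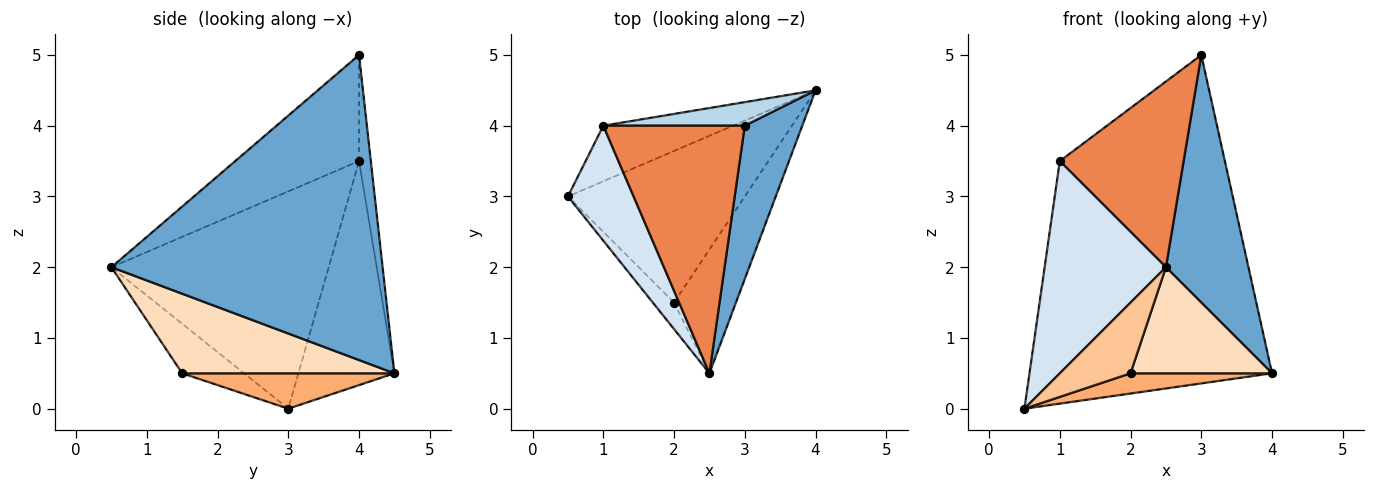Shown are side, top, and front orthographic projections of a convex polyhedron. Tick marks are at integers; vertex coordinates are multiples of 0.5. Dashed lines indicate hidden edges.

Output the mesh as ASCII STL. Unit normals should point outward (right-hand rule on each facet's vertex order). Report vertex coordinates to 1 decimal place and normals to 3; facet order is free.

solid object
 facet normal 0.942 -0.287 0.177
  outer loop
   vertex 3.0 4.0 5.0
   vertex 2.5 0.5 2.0
   vertex 4.0 4.5 0.5
  endloop
 endfacet
 facet normal -0.360 0.909 -0.208
  outer loop
   vertex 1.0 4.0 3.5
   vertex 4.0 4.5 0.5
   vertex 0.5 3.0 0.0
  endloop
 endfacet
 facet normal -0.071 0.993 0.095
  outer loop
   vertex 1.0 4.0 3.5
   vertex 3.0 4.0 5.0
   vertex 4.0 4.5 0.5
  endloop
 endfacet
 facet normal -0.844 -0.471 0.255
  outer loop
   vertex 1.0 4.0 3.5
   vertex 0.5 3.0 0.0
   vertex 2.5 0.5 2.0
  endloop
 endfacet
 facet normal -0.514 -0.514 0.686
  outer loop
   vertex 1.0 4.0 3.5
   vertex 2.5 0.5 2.0
   vertex 3.0 4.0 5.0
  endloop
 endfacet
 facet normal 0.194 -0.130 -0.972
  outer loop
   vertex 2.0 1.5 0.5
   vertex 0.5 3.0 0.0
   vertex 4.0 4.5 0.5
  endloop
 endfacet
 facet normal -0.634 -0.724 -0.272
  outer loop
   vertex 2.0 1.5 0.5
   vertex 2.5 0.5 2.0
   vertex 0.5 3.0 0.0
  endloop
 endfacet
 facet normal 0.699 -0.466 -0.543
  outer loop
   vertex 2.0 1.5 0.5
   vertex 4.0 4.5 0.5
   vertex 2.5 0.5 2.0
  endloop
 endfacet
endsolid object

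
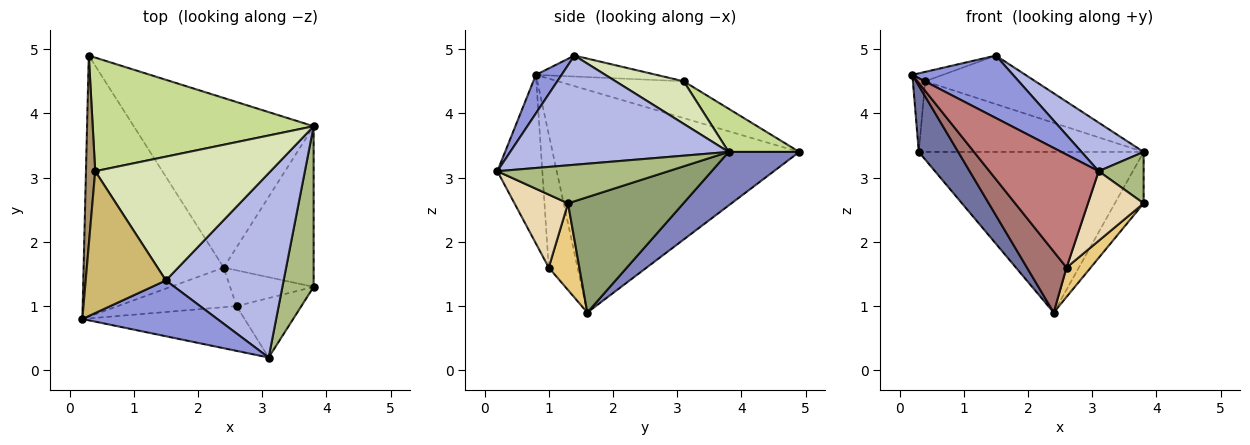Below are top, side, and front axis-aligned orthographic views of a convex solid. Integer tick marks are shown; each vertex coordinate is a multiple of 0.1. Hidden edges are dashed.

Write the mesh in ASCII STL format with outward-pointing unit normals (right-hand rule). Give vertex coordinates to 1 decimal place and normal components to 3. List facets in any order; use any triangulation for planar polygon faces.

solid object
 facet normal -0.839 -0.134 -0.528
  outer loop
   vertex 2.4 1.6 0.9
   vertex 0.2 0.8 4.6
   vertex 0.3 4.9 3.4
  endloop
 endfacet
 facet normal 0.211 0.672 -0.710
  outer loop
   vertex 2.4 1.6 0.9
   vertex 0.3 4.9 3.4
   vertex 3.8 3.8 3.4
  endloop
 endfacet
 facet normal 0.187 -0.732 0.655
  outer loop
   vertex 1.5 1.4 4.9
   vertex 0.2 0.8 4.6
   vertex 3.1 0.2 3.1
  endloop
 endfacet
 facet normal 0.668 -0.190 0.720
  outer loop
   vertex 1.5 1.4 4.9
   vertex 3.1 0.2 3.1
   vertex 3.8 3.8 3.4
  endloop
 endfacet
 facet normal 0.774 0.193 -0.603
  outer loop
   vertex 3.8 1.3 2.6
   vertex 2.4 1.6 0.9
   vertex 3.8 3.8 3.4
  endloop
 endfacet
 facet normal 0.757 -0.199 0.622
  outer loop
   vertex 3.8 1.3 2.6
   vertex 3.8 3.8 3.4
   vertex 3.1 0.2 3.1
  endloop
 endfacet
 facet normal 0.164 0.521 0.838
  outer loop
   vertex 0.4 3.1 4.5
   vertex 3.8 3.8 3.4
   vertex 0.3 4.9 3.4
  endloop
 endfacet
 facet normal 0.220 0.356 0.908
  outer loop
   vertex 0.4 3.1 4.5
   vertex 1.5 1.4 4.9
   vertex 3.8 3.8 3.4
  endloop
 endfacet
 facet normal -0.966 0.095 0.242
  outer loop
   vertex 0.4 3.1 4.5
   vertex 0.3 4.9 3.4
   vertex 0.2 0.8 4.6
  endloop
 endfacet
 facet normal -0.252 0.064 0.966
  outer loop
   vertex 0.4 3.1 4.5
   vertex 0.2 0.8 4.6
   vertex 1.5 1.4 4.9
  endloop
 endfacet
 facet normal 0.626 -0.495 -0.603
  outer loop
   vertex 2.6 1.0 1.6
   vertex 2.4 1.6 0.9
   vertex 3.8 1.3 2.6
  endloop
 endfacet
 facet normal 0.590 -0.614 -0.524
  outer loop
   vertex 2.6 1.0 1.6
   vertex 3.8 1.3 2.6
   vertex 3.1 0.2 3.1
  endloop
 endfacet
 facet normal -0.521 -0.716 -0.465
  outer loop
   vertex 2.6 1.0 1.6
   vertex 0.2 0.8 4.6
   vertex 2.4 1.6 0.9
  endloop
 endfacet
 facet normal -0.358 -0.868 -0.344
  outer loop
   vertex 2.6 1.0 1.6
   vertex 3.1 0.2 3.1
   vertex 0.2 0.8 4.6
  endloop
 endfacet
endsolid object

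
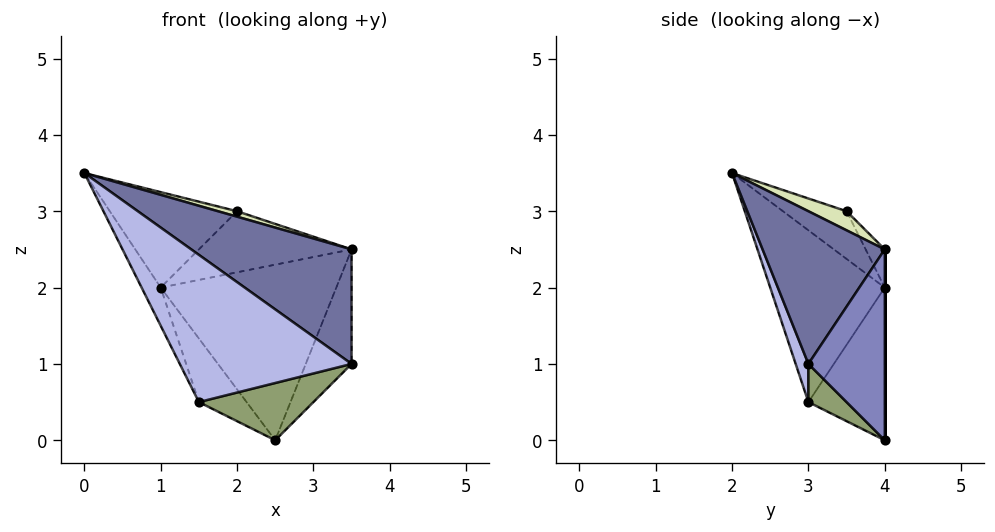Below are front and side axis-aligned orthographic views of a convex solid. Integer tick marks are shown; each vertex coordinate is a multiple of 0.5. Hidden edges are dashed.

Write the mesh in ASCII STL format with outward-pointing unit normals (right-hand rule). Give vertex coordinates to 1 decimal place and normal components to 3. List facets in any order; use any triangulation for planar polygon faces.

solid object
 facet normal 0.535 -0.703 0.468
  outer loop
   vertex 3.5 3.0 1.0
   vertex 3.5 4.0 2.5
   vertex 0.0 2.0 3.5
  endloop
 endfacet
 facet normal 0.811 0.487 -0.324
  outer loop
   vertex 3.5 3.0 1.0
   vertex 2.5 4.0 0.0
   vertex 3.5 4.0 2.5
  endloop
 endfacet
 facet normal 0.000 1.000 0.000
  outer loop
   vertex 1.0 4.0 2.0
   vertex 3.5 4.0 2.5
   vertex 2.5 4.0 0.0
  endloop
 endfacet
 facet normal 0.071 -0.956 -0.283
  outer loop
   vertex 1.5 3.0 0.5
   vertex 3.5 3.0 1.0
   vertex 0.0 2.0 3.5
  endloop
 endfacet
 facet normal 0.196 -0.588 -0.784
  outer loop
   vertex 1.5 3.0 0.5
   vertex 2.5 4.0 0.0
   vertex 3.5 3.0 1.0
  endloop
 endfacet
 facet normal -0.903 0.151 -0.402
  outer loop
   vertex 1.5 3.0 0.5
   vertex 0.0 2.0 3.5
   vertex 1.0 4.0 2.0
  endloop
 endfacet
 facet normal -0.716 0.447 -0.537
  outer loop
   vertex 1.5 3.0 0.5
   vertex 1.0 4.0 2.0
   vertex 2.5 4.0 0.0
  endloop
 endfacet
 facet normal 0.365 -0.183 0.913
  outer loop
   vertex 2.0 3.5 3.0
   vertex 0.0 2.0 3.5
   vertex 3.5 4.0 2.5
  endloop
 endfacet
 facet normal -0.333 0.667 0.667
  outer loop
   vertex 2.0 3.5 3.0
   vertex 1.0 4.0 2.0
   vertex 0.0 2.0 3.5
  endloop
 endfacet
 facet normal -0.105 0.843 0.527
  outer loop
   vertex 2.0 3.5 3.0
   vertex 3.5 4.0 2.5
   vertex 1.0 4.0 2.0
  endloop
 endfacet
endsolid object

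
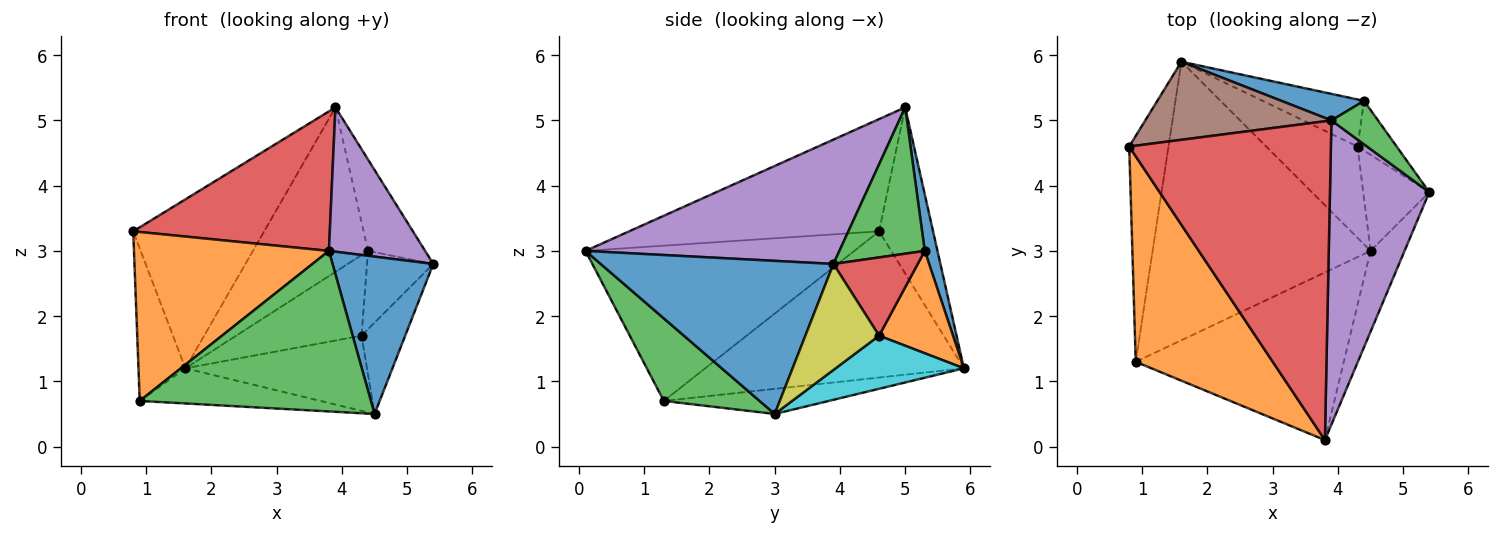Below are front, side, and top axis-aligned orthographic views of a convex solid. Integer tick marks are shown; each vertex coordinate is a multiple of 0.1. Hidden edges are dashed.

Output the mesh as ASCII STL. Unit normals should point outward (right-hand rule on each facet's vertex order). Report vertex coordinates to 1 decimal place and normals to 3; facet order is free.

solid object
 facet normal 0.899 -0.389 -0.200
  outer loop
   vertex 4.5 3.0 0.5
   vertex 5.4 3.9 2.8
   vertex 3.8 0.1 3.0
  endloop
 endfacet
 facet normal -0.659 -0.478 0.581
  outer loop
   vertex 0.9 1.3 0.7
   vertex 3.8 0.1 3.0
   vertex 0.8 4.6 3.3
  endloop
 endfacet
 facet normal 0.275 -0.665 -0.694
  outer loop
   vertex 0.9 1.3 0.7
   vertex 4.5 3.0 0.5
   vertex 3.8 0.1 3.0
  endloop
 endfacet
 facet normal -0.454 -0.357 0.816
  outer loop
   vertex 3.9 5.0 5.2
   vertex 0.8 4.6 3.3
   vertex 3.8 0.1 3.0
  endloop
 endfacet
 facet normal 0.749 -0.284 0.598
  outer loop
   vertex 3.9 5.0 5.2
   vertex 3.8 0.1 3.0
   vertex 5.4 3.9 2.8
  endloop
 endfacet
 facet normal -0.350 0.850 0.393
  outer loop
   vertex 1.6 5.9 1.2
   vertex 0.8 4.6 3.3
   vertex 3.9 5.0 5.2
  endloop
 endfacet
 facet normal -0.951 0.173 -0.256
  outer loop
   vertex 1.6 5.9 1.2
   vertex 0.9 1.3 0.7
   vertex 0.8 4.6 3.3
  endloop
 endfacet
 facet normal -0.114 0.124 -0.986
  outer loop
   vertex 1.6 5.9 1.2
   vertex 4.5 3.0 0.5
   vertex 0.9 1.3 0.7
  endloop
 endfacet
 facet normal 0.758 0.449 -0.472
  outer loop
   vertex 4.3 4.6 1.7
   vertex 5.4 3.9 2.8
   vertex 4.5 3.0 0.5
  endloop
 endfacet
 facet normal 0.410 0.580 -0.705
  outer loop
   vertex 4.3 4.6 1.7
   vertex 4.5 3.0 0.5
   vertex 1.6 5.9 1.2
  endloop
 endfacet
 facet normal 0.108 0.981 0.158
  outer loop
   vertex 4.4 5.3 3.0
   vertex 1.6 5.9 1.2
   vertex 3.9 5.0 5.2
  endloop
 endfacet
 facet normal 0.454 0.770 -0.449
  outer loop
   vertex 4.4 5.3 3.0
   vertex 4.3 4.6 1.7
   vertex 1.6 5.9 1.2
  endloop
 endfacet
 facet normal 0.804 0.537 0.256
  outer loop
   vertex 4.4 5.3 3.0
   vertex 3.9 5.0 5.2
   vertex 5.4 3.9 2.8
  endloop
 endfacet
 facet normal 0.732 0.575 -0.366
  outer loop
   vertex 4.4 5.3 3.0
   vertex 5.4 3.9 2.8
   vertex 4.3 4.6 1.7
  endloop
 endfacet
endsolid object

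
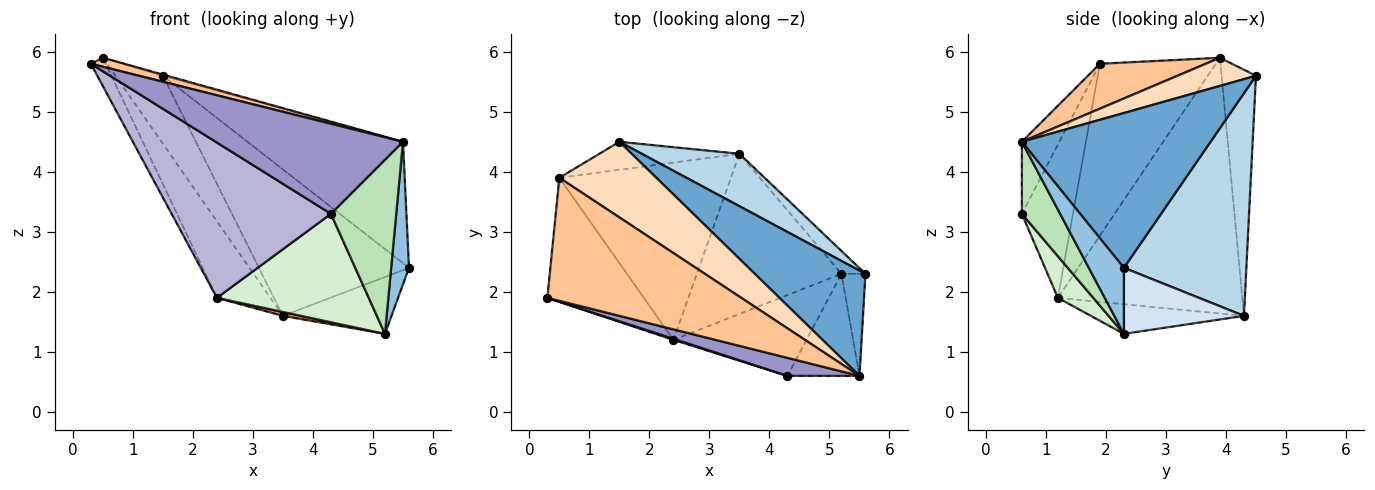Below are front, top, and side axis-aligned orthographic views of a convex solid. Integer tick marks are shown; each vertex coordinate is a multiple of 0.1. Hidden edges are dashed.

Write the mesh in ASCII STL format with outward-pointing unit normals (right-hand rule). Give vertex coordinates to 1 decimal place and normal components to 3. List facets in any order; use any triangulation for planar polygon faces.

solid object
 facet normal 0.676 0.557 0.483
  outer loop
   vertex 5.5 0.6 4.5
   vertex 5.6 2.3 2.4
   vertex 1.5 4.5 5.6
  endloop
 endfacet
 facet normal 0.848 -0.431 -0.308
  outer loop
   vertex 5.5 0.6 4.5
   vertex 5.2 2.3 1.3
   vertex 5.6 2.3 2.4
  endloop
 endfacet
 facet normal 0.609 0.747 0.267
  outer loop
   vertex 3.5 4.3 1.6
   vertex 1.5 4.5 5.6
   vertex 5.6 2.3 2.4
  endloop
 endfacet
 facet normal 0.716 0.648 -0.260
  outer loop
   vertex 3.5 4.3 1.6
   vertex 5.6 2.3 2.4
   vertex 5.2 2.3 1.3
  endloop
 endfacet
 facet normal -0.201 -0.024 -0.979
  outer loop
   vertex 2.4 1.2 1.9
   vertex 3.5 4.3 1.6
   vertex 5.2 2.3 1.3
  endloop
 endfacet
 facet normal -0.556 0.769 -0.316
  outer loop
   vertex 0.5 3.9 5.9
   vertex 1.5 4.5 5.6
   vertex 3.5 4.3 1.6
  endloop
 endfacet
 facet normal 0.225 -0.071 0.972
  outer loop
   vertex 0.5 3.9 5.9
   vertex 0.3 1.9 5.8
   vertex 5.5 0.6 4.5
  endloop
 endfacet
 facet normal 0.279 0.015 0.960
  outer loop
   vertex 0.5 3.9 5.9
   vertex 5.5 0.6 4.5
   vertex 1.5 4.5 5.6
  endloop
 endfacet
 facet normal -0.867 0.111 -0.487
  outer loop
   vertex 0.5 3.9 5.9
   vertex 2.4 1.2 1.9
   vertex 0.3 1.9 5.8
  endloop
 endfacet
 facet normal -0.807 0.234 -0.542
  outer loop
   vertex 0.5 3.9 5.9
   vertex 3.5 4.3 1.6
   vertex 2.4 1.2 1.9
  endloop
 endfacet
 facet normal 0.451 -0.770 -0.451
  outer loop
   vertex 4.3 0.6 3.3
   vertex 5.2 2.3 1.3
   vertex 5.5 0.6 4.5
  endloop
 endfacet
 facet normal 0.184 -0.788 -0.587
  outer loop
   vertex 4.3 0.6 3.3
   vertex 2.4 1.2 1.9
   vertex 5.2 2.3 1.3
  endloop
 endfacet
 facet normal -0.192 -0.962 0.192
  outer loop
   vertex 4.3 0.6 3.3
   vertex 5.5 0.6 4.5
   vertex 0.3 1.9 5.8
  endloop
 endfacet
 facet normal -0.305 -0.952 0.006
  outer loop
   vertex 4.3 0.6 3.3
   vertex 0.3 1.9 5.8
   vertex 2.4 1.2 1.9
  endloop
 endfacet
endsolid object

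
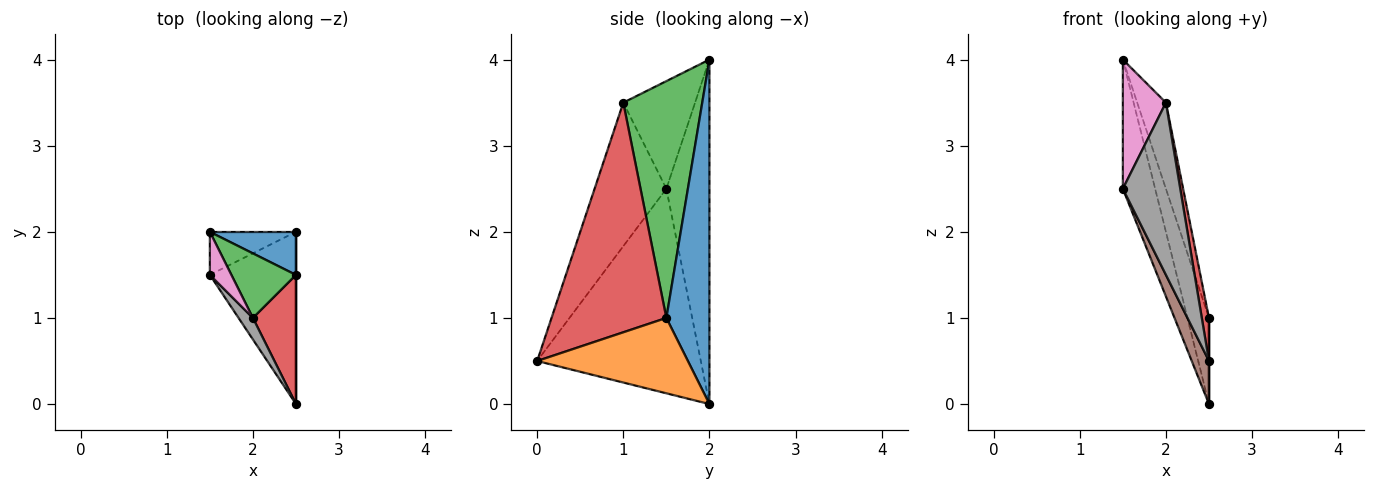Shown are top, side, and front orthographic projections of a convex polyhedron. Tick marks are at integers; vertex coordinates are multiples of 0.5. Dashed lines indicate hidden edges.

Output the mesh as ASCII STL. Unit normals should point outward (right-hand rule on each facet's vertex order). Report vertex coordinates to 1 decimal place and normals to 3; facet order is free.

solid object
 facet normal 0.873 0.436 0.218
  outer loop
   vertex 2.5 1.5 1.0
   vertex 2.5 2.0 0.0
   vertex 1.5 2.0 4.0
  endloop
 endfacet
 facet normal 1.000 0.000 0.000
  outer loop
   vertex 2.5 1.5 1.0
   vertex 2.5 0.0 0.5
   vertex 2.5 2.0 0.0
  endloop
 endfacet
 facet normal 0.910 0.331 0.248
  outer loop
   vertex 2.0 1.0 3.5
   vertex 2.5 1.5 1.0
   vertex 1.5 2.0 4.0
  endloop
 endfacet
 facet normal 0.981 -0.061 0.184
  outer loop
   vertex 2.0 1.0 3.5
   vertex 2.5 0.0 0.5
   vertex 2.5 1.5 1.0
  endloop
 endfacet
 facet normal -0.784 0.588 -0.196
  outer loop
   vertex 1.5 1.5 2.5
   vertex 1.5 2.0 4.0
   vertex 2.5 2.0 0.0
  endloop
 endfacet
 facet normal -0.917 -0.097 -0.386
  outer loop
   vertex 1.5 1.5 2.5
   vertex 2.5 2.0 0.0
   vertex 2.5 0.0 0.5
  endloop
 endfacet
 facet normal -0.845 -0.507 0.169
  outer loop
   vertex 1.5 1.5 2.5
   vertex 2.0 1.0 3.5
   vertex 1.5 2.0 4.0
  endloop
 endfacet
 facet normal -0.778 -0.623 0.078
  outer loop
   vertex 1.5 1.5 2.5
   vertex 2.5 0.0 0.5
   vertex 2.0 1.0 3.5
  endloop
 endfacet
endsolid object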